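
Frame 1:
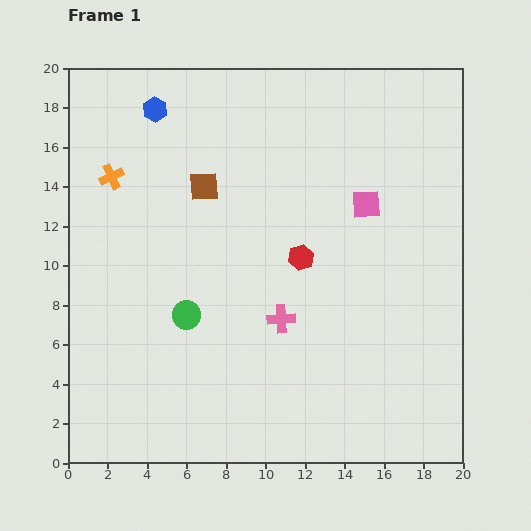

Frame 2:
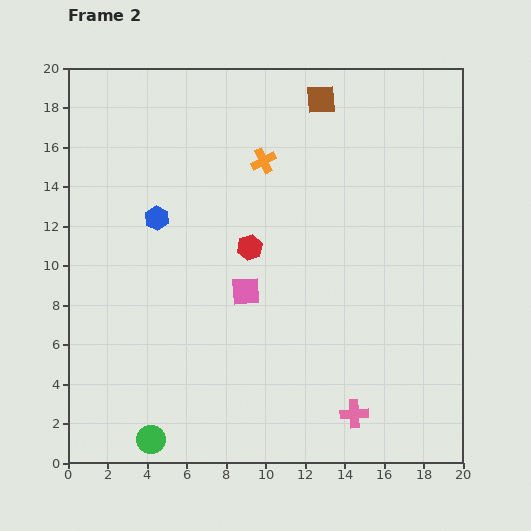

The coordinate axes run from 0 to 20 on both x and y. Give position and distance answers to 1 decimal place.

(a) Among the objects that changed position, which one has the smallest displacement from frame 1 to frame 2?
the red hexagon

(moved 2.6)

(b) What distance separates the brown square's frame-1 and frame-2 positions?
7.4

The brown square moved from (6.9, 14.0) to (12.8, 18.4), a distance of √(5.9² + 4.4²) ≈ 7.4.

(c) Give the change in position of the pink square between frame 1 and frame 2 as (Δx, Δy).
(-6.1, -4.4)

The pink square was at (15.1, 13.1) in frame 1 and (9.0, 8.7) in frame 2.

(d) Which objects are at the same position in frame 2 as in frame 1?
none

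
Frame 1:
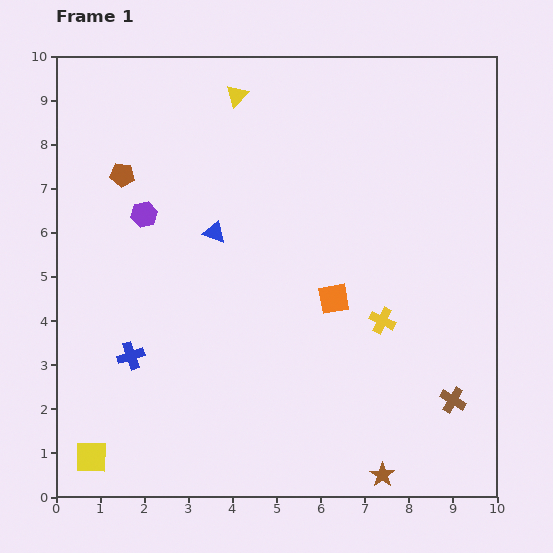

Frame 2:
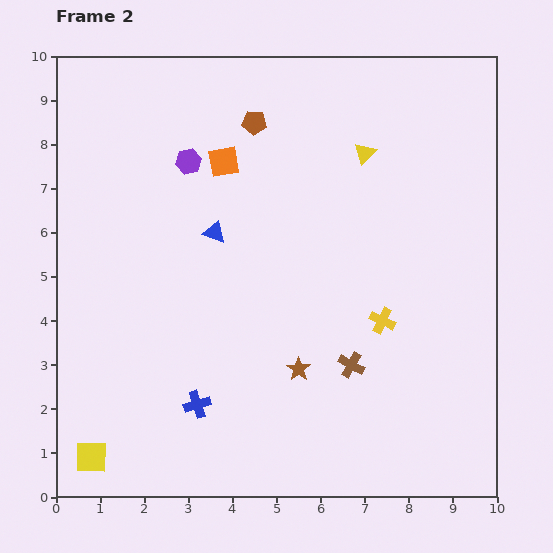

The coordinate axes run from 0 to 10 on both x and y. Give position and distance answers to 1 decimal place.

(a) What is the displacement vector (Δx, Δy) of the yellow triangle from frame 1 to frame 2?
(2.9, -1.3)

The yellow triangle was at (4.1, 9.1) in frame 1 and (7.0, 7.8) in frame 2.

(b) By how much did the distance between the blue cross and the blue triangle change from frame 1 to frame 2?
+0.5

Distance in frame 1: 3.4. Distance in frame 2: 3.9.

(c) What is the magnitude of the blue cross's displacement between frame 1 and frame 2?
1.9

The blue cross moved from (1.7, 3.2) to (3.2, 2.1), a distance of √(1.5² + 1.1²) ≈ 1.9.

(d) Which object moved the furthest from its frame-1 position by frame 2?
the orange square

(moved 4.0; next 3.2)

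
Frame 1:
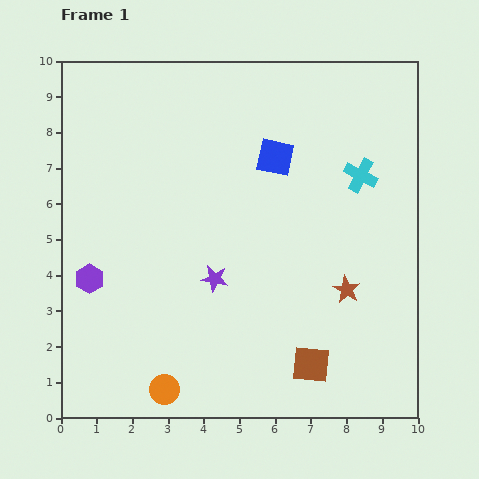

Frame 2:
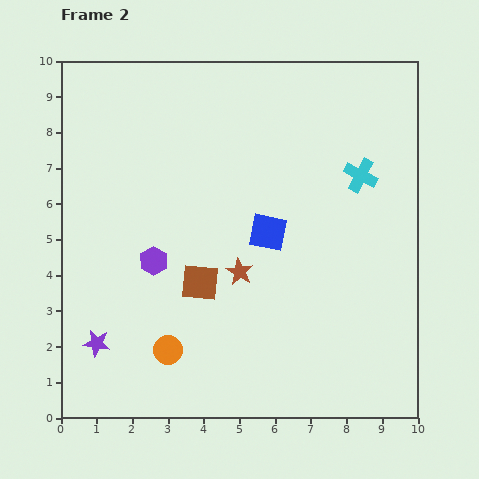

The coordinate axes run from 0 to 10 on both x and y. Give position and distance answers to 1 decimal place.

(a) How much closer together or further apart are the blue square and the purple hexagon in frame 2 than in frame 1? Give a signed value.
-2.9

Distance in frame 1: 6.2. Distance in frame 2: 3.3.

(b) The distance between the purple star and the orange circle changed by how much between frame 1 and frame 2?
-1.4

Distance in frame 1: 3.4. Distance in frame 2: 2.0.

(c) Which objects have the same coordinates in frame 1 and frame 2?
the cyan cross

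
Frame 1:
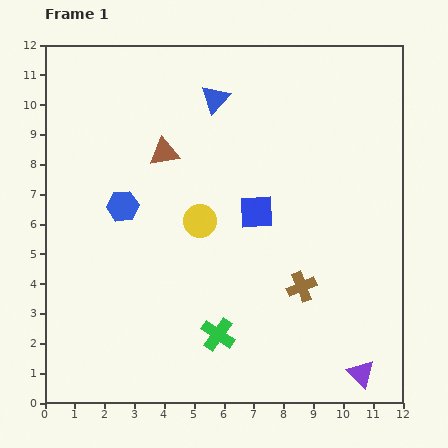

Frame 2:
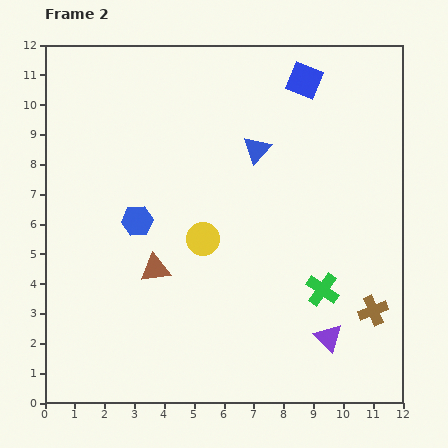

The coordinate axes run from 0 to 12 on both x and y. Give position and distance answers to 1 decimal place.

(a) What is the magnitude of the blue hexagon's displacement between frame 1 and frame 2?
0.7

The blue hexagon moved from (2.6, 6.6) to (3.1, 6.1), a distance of √(0.5² + 0.5²) ≈ 0.7.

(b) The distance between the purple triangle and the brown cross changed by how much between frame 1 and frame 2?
-1.8

Distance in frame 1: 3.5. Distance in frame 2: 1.7.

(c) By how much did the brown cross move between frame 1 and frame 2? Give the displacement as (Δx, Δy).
(2.4, -0.8)

The brown cross was at (8.6, 3.9) in frame 1 and (11.0, 3.1) in frame 2.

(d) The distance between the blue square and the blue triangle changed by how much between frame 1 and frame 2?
-1.2

Distance in frame 1: 4.0. Distance in frame 2: 2.8.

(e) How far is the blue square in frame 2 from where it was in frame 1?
4.7

The blue square moved from (7.1, 6.4) to (8.7, 10.8), a distance of √(1.6² + 4.4²) ≈ 4.7.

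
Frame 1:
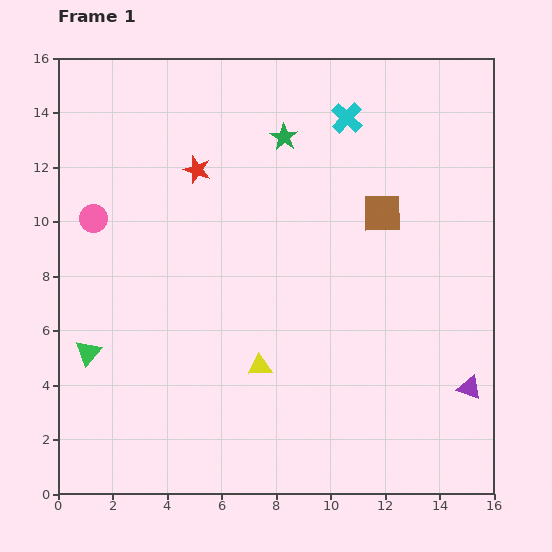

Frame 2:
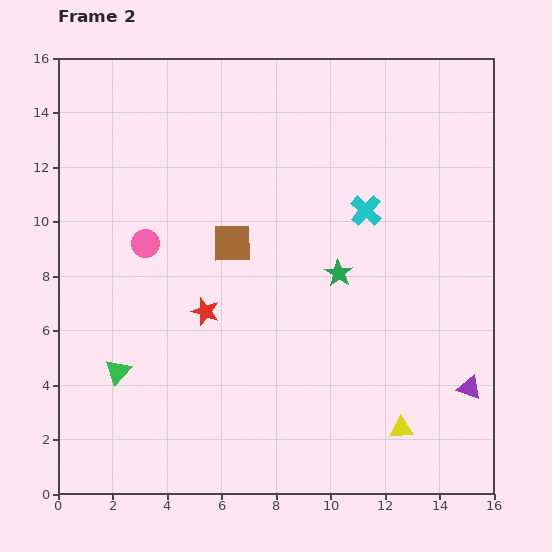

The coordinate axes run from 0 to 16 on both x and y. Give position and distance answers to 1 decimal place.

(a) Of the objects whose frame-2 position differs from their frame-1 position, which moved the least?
the green triangle

(moved 1.3)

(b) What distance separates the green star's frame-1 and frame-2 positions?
5.4

The green star moved from (8.3, 13.1) to (10.3, 8.1), a distance of √(2.0² + 5.0²) ≈ 5.4.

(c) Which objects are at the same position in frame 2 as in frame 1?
the purple triangle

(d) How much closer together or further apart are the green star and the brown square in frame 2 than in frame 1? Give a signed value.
-0.5

Distance in frame 1: 4.6. Distance in frame 2: 4.1.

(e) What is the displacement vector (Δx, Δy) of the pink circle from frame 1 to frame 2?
(1.9, -0.9)

The pink circle was at (1.3, 10.1) in frame 1 and (3.2, 9.2) in frame 2.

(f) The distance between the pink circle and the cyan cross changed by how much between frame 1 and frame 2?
-1.8

Distance in frame 1: 10.0. Distance in frame 2: 8.2.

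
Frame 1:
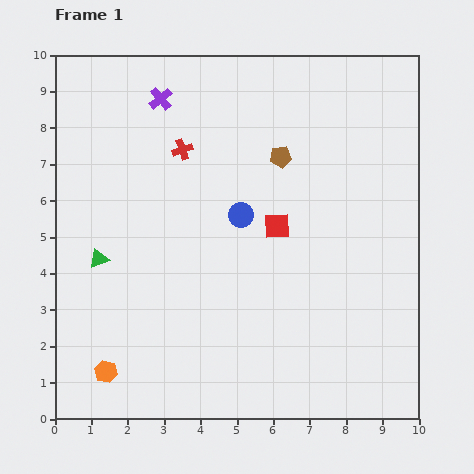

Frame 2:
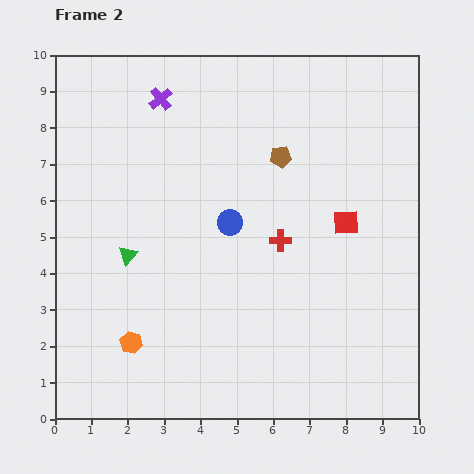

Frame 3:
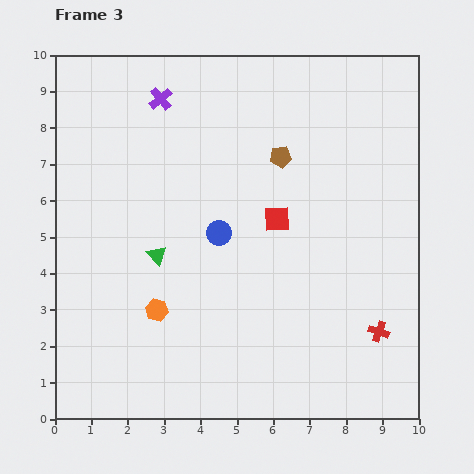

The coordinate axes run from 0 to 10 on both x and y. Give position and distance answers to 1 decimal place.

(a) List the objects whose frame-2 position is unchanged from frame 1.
the purple cross, the brown pentagon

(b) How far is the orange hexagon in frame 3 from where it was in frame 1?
2.2

The orange hexagon moved from (1.4, 1.3) to (2.8, 3.0), a distance of √(1.4² + 1.7²) ≈ 2.2.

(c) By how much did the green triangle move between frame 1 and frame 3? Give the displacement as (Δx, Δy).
(1.6, 0.1)

The green triangle was at (1.2, 4.4) in frame 1 and (2.8, 4.5) in frame 3.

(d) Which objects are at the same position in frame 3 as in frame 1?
the purple cross, the brown pentagon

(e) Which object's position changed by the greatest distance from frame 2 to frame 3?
the red cross

(moved 3.7; next 1.9)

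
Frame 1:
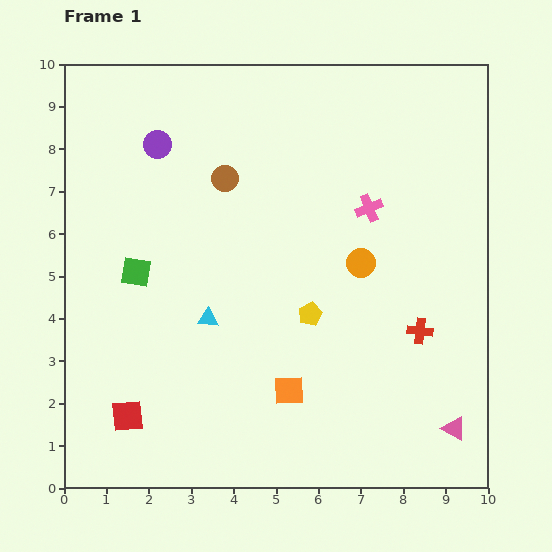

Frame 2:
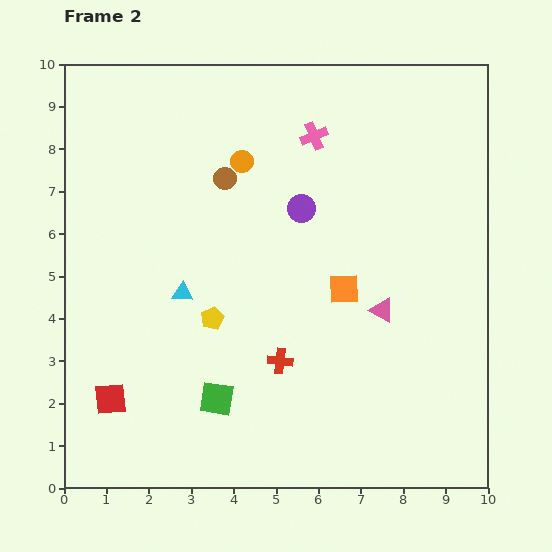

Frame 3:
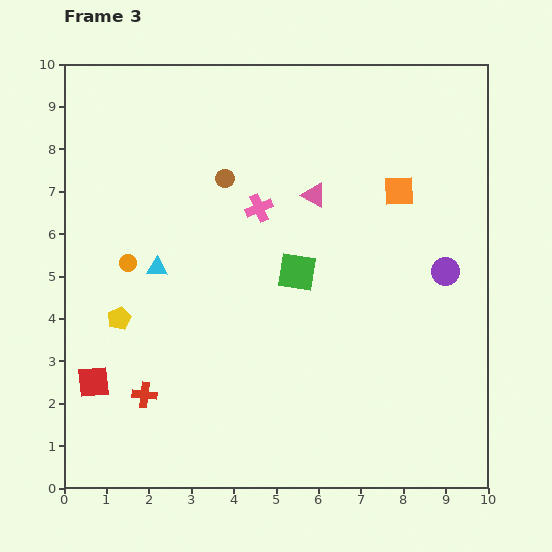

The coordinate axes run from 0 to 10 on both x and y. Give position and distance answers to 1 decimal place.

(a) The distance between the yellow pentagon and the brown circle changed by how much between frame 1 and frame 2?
-0.5

Distance in frame 1: 3.8. Distance in frame 2: 3.3.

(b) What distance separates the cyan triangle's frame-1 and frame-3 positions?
1.7

The cyan triangle moved from (3.4, 4.0) to (2.2, 5.2), a distance of √(1.2² + 1.2²) ≈ 1.7.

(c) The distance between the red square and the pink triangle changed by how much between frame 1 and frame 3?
-0.9

Distance in frame 1: 7.7. Distance in frame 3: 6.8.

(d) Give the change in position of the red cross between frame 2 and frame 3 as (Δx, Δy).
(-3.2, -0.8)

The red cross was at (5.1, 3.0) in frame 2 and (1.9, 2.2) in frame 3.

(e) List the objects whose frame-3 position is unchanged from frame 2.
the brown circle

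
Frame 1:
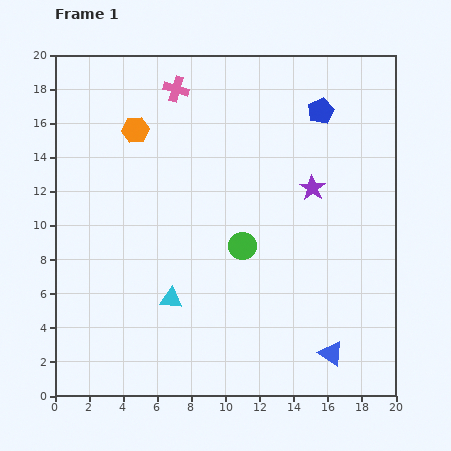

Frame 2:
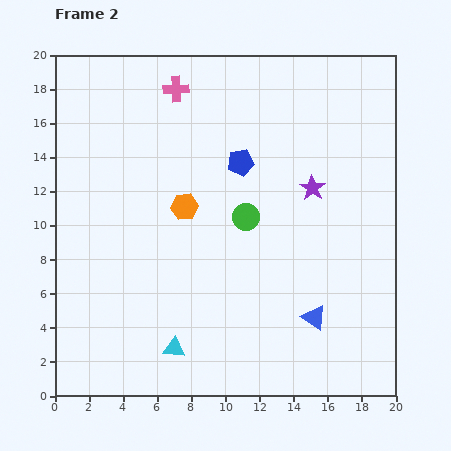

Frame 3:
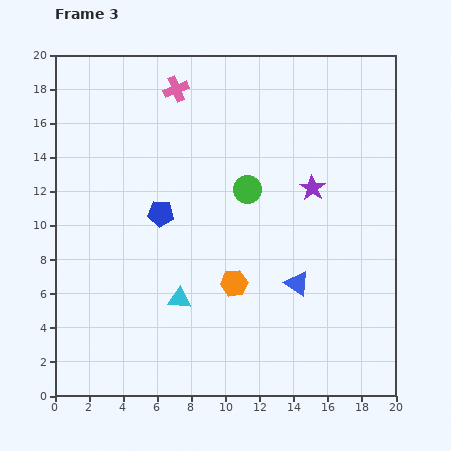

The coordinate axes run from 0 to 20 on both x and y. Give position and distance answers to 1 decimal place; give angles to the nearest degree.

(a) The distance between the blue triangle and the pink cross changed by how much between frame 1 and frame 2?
-2.3

Distance in frame 1: 18.0. Distance in frame 2: 15.7.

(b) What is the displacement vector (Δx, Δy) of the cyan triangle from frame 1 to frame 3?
(0.5, 0.0)

The cyan triangle was at (6.8, 5.7) in frame 1 and (7.3, 5.7) in frame 3.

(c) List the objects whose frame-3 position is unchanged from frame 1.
the purple star, the pink cross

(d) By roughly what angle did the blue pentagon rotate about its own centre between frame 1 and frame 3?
31° clockwise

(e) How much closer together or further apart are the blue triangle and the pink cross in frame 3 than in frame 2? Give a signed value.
-2.3

Distance in frame 2: 15.7. Distance in frame 3: 13.4.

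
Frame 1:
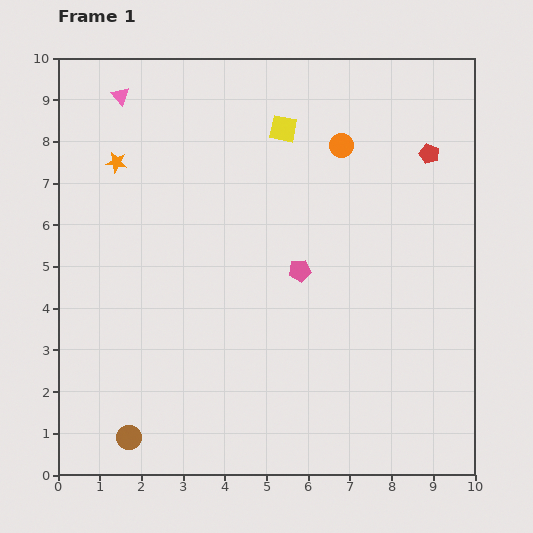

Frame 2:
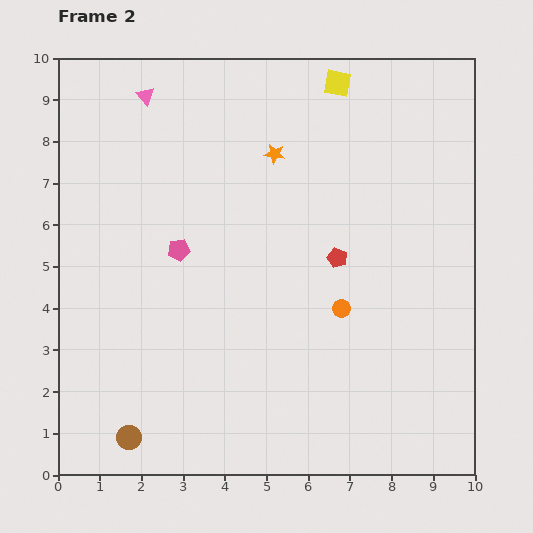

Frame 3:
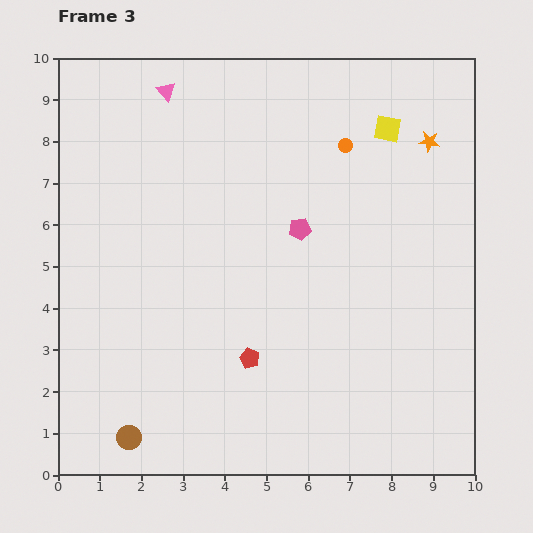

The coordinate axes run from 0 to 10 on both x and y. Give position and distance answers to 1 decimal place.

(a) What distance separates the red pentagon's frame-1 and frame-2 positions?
3.3

The red pentagon moved from (8.9, 7.7) to (6.7, 5.2), a distance of √(2.2² + 2.5²) ≈ 3.3.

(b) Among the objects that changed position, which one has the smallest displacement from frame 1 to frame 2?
the pink triangle

(moved 0.6)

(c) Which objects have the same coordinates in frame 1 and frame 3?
the brown circle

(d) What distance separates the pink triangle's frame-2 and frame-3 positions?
0.5

The pink triangle moved from (2.1, 9.1) to (2.6, 9.2), a distance of √(0.5² + 0.1²) ≈ 0.5.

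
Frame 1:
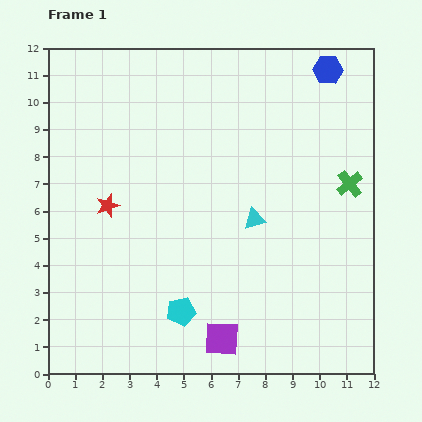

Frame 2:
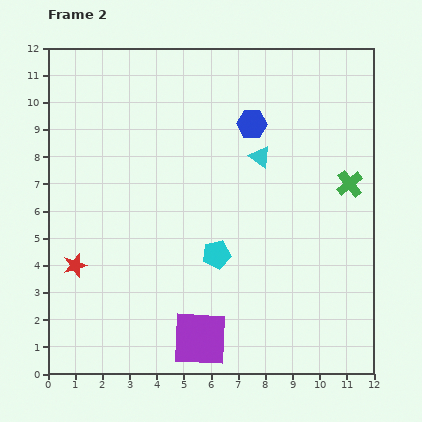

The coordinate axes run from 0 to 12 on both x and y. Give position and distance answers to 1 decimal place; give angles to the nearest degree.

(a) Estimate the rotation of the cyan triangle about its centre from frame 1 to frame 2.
50° clockwise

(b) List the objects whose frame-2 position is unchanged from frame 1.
the green cross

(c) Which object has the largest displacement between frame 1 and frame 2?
the blue hexagon

(moved 3.4; next 2.5)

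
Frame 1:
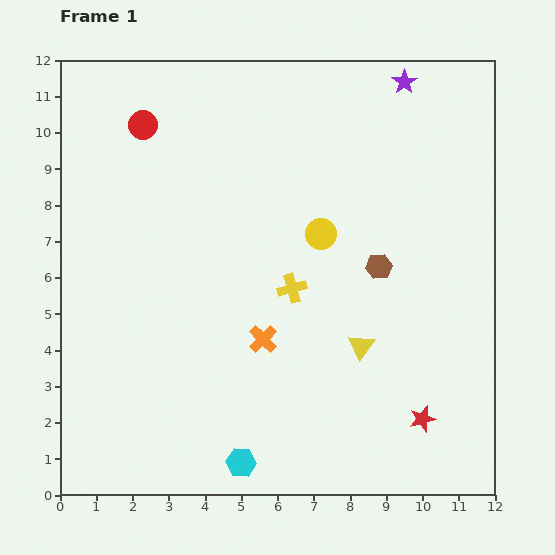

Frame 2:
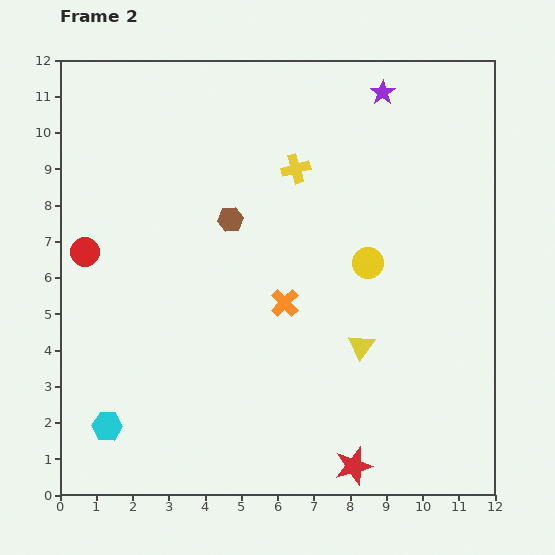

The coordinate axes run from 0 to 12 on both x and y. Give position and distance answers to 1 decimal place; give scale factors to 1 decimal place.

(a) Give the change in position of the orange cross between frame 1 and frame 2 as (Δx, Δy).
(0.6, 1.0)

The orange cross was at (5.6, 4.3) in frame 1 and (6.2, 5.3) in frame 2.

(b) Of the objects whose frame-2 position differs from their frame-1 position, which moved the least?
the purple star

(moved 0.7)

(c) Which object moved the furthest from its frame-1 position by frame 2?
the brown hexagon

(moved 4.3; next 3.8)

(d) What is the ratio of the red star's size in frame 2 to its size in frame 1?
1.5×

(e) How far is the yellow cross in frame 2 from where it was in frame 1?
3.3

The yellow cross moved from (6.4, 5.7) to (6.5, 9.0), a distance of √(0.1² + 3.3²) ≈ 3.3.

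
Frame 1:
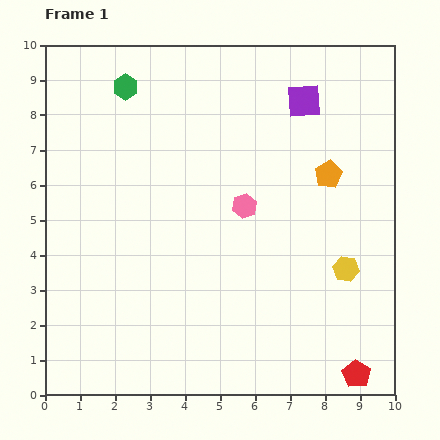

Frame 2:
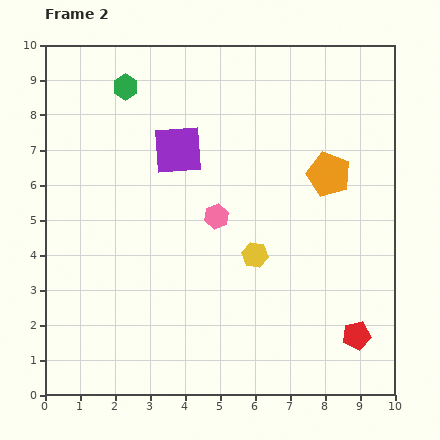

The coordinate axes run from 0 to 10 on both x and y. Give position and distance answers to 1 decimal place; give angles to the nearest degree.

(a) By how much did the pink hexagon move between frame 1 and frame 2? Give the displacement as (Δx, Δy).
(-0.8, -0.3)

The pink hexagon was at (5.7, 5.4) in frame 1 and (4.9, 5.1) in frame 2.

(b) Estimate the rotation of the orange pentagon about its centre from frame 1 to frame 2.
22° counter-clockwise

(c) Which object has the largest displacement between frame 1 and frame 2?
the purple square

(moved 3.9; next 2.6)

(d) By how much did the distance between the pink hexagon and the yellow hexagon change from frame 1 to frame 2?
-1.8

Distance in frame 1: 3.4. Distance in frame 2: 1.6.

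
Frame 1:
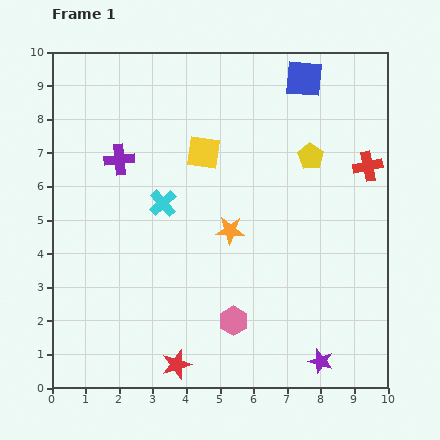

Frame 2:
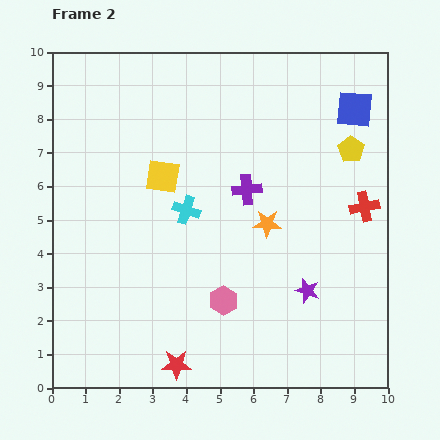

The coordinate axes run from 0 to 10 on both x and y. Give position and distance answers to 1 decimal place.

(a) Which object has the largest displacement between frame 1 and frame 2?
the purple cross

(moved 3.9; next 2.1)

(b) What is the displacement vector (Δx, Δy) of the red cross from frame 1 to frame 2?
(-0.1, -1.2)

The red cross was at (9.4, 6.6) in frame 1 and (9.3, 5.4) in frame 2.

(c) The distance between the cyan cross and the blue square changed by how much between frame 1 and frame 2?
+0.2

Distance in frame 1: 5.6. Distance in frame 2: 5.8.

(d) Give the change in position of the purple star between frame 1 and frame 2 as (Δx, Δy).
(-0.4, 2.1)

The purple star was at (8.0, 0.8) in frame 1 and (7.6, 2.9) in frame 2.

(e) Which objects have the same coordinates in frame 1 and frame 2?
the red star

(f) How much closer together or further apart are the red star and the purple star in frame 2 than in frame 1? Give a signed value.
+0.2

Distance in frame 1: 4.3. Distance in frame 2: 4.5.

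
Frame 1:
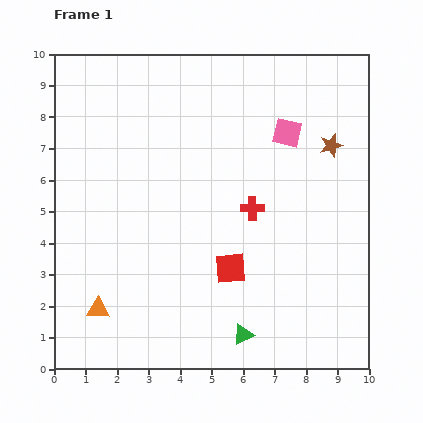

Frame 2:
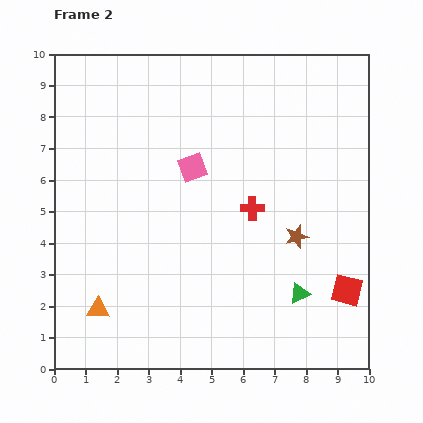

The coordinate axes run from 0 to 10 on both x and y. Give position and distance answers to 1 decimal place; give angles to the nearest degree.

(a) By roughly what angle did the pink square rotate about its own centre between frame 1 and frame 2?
33° counter-clockwise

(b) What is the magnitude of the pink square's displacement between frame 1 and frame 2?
3.2

The pink square moved from (7.4, 7.5) to (4.4, 6.4), a distance of √(3.0² + 1.1²) ≈ 3.2.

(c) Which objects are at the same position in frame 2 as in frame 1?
the orange triangle, the red cross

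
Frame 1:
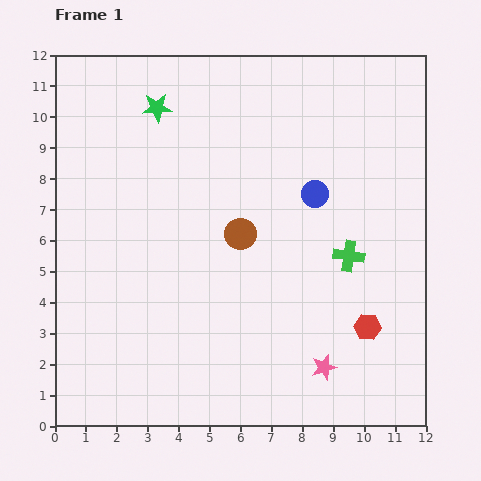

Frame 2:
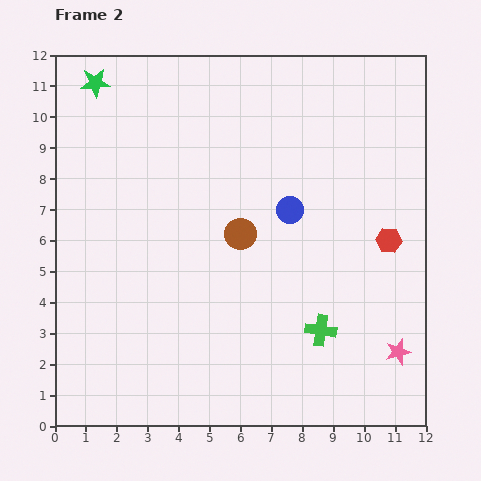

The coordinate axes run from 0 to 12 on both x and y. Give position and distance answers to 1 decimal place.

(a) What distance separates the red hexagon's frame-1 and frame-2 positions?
2.9

The red hexagon moved from (10.1, 3.2) to (10.8, 6.0), a distance of √(0.7² + 2.8²) ≈ 2.9.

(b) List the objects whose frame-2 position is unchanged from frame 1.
the brown circle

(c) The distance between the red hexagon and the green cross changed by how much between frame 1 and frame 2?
+1.2

Distance in frame 1: 2.4. Distance in frame 2: 3.6.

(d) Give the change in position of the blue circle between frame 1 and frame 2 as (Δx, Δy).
(-0.8, -0.5)

The blue circle was at (8.4, 7.5) in frame 1 and (7.6, 7.0) in frame 2.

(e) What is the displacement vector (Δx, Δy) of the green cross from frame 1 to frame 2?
(-0.9, -2.4)

The green cross was at (9.5, 5.5) in frame 1 and (8.6, 3.1) in frame 2.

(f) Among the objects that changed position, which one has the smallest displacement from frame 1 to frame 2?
the blue circle

(moved 0.9)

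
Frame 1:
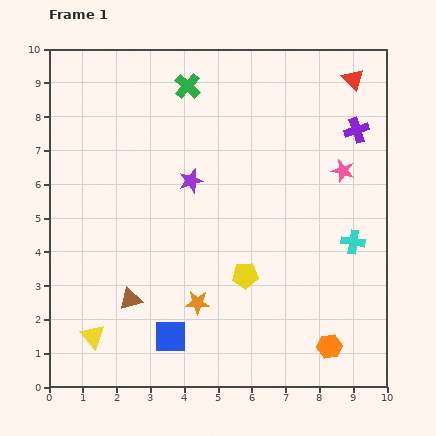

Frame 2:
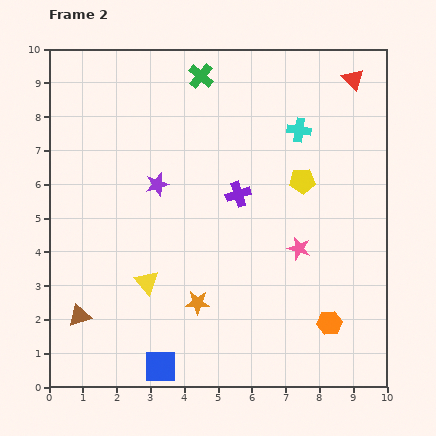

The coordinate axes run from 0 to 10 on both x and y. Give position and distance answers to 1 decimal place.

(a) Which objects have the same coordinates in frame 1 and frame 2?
the orange star, the red triangle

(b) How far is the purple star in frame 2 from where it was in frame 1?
1.0

The purple star moved from (4.2, 6.1) to (3.2, 6.0), a distance of √(1.0² + 0.1²) ≈ 1.0.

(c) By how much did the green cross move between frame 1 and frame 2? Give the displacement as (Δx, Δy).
(0.4, 0.3)

The green cross was at (4.1, 8.9) in frame 1 and (4.5, 9.2) in frame 2.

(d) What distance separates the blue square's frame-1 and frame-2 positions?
0.9

The blue square moved from (3.6, 1.5) to (3.3, 0.6), a distance of √(0.3² + 0.9²) ≈ 0.9.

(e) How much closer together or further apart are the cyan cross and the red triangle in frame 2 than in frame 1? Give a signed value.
-2.6

Distance in frame 1: 4.8. Distance in frame 2: 2.2.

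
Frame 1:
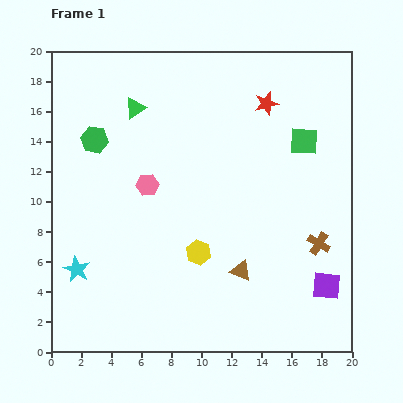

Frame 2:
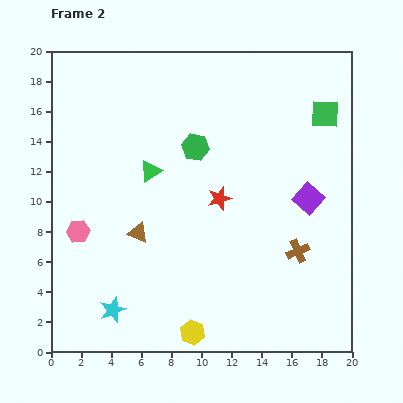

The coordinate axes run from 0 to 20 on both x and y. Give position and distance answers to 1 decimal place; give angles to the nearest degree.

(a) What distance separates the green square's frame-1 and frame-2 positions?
2.3

The green square moved from (16.8, 14.0) to (18.2, 15.8), a distance of √(1.4² + 1.8²) ≈ 2.3.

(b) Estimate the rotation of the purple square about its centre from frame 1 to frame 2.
37° clockwise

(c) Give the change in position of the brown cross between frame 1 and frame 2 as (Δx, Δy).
(-1.4, -0.5)

The brown cross was at (17.8, 7.2) in frame 1 and (16.4, 6.7) in frame 2.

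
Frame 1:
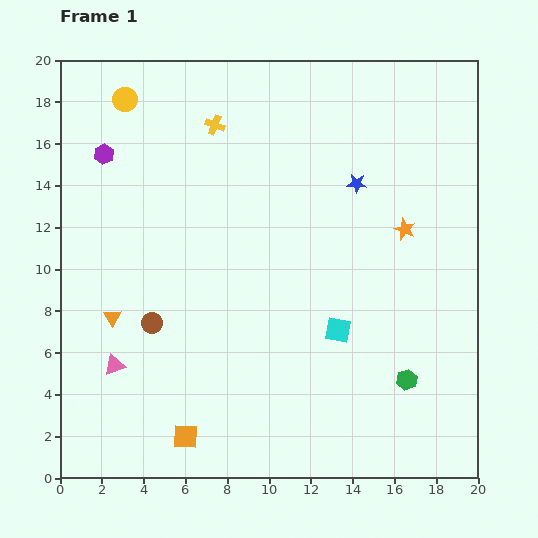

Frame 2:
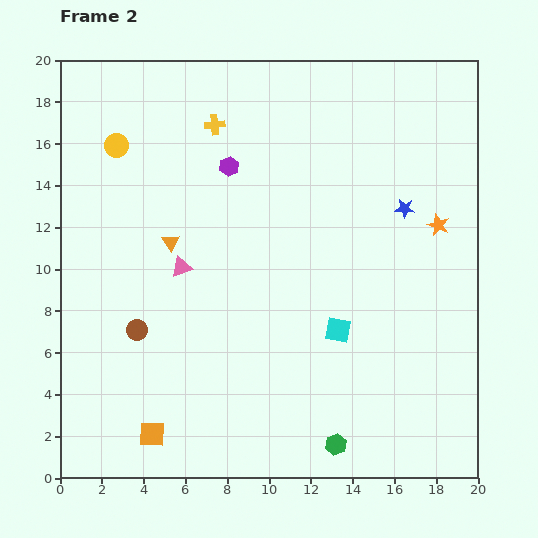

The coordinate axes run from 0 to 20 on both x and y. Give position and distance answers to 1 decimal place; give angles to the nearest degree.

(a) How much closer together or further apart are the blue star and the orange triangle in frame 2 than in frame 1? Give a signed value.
-2.0

Distance in frame 1: 13.3. Distance in frame 2: 11.3.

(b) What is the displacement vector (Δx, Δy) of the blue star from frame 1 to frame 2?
(2.3, -1.2)

The blue star was at (14.2, 14.1) in frame 1 and (16.5, 12.9) in frame 2.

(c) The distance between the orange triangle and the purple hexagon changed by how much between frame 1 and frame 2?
-3.2

Distance in frame 1: 7.8. Distance in frame 2: 4.6.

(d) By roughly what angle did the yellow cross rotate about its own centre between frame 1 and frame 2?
26° counter-clockwise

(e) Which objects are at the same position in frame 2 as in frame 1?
the yellow cross, the cyan square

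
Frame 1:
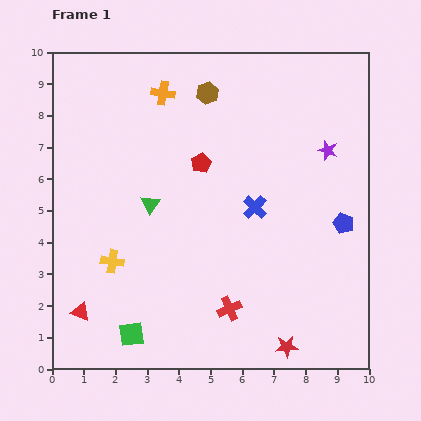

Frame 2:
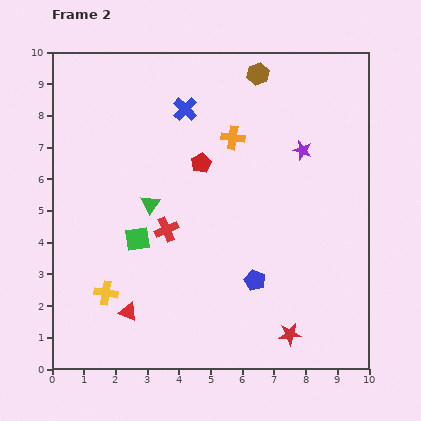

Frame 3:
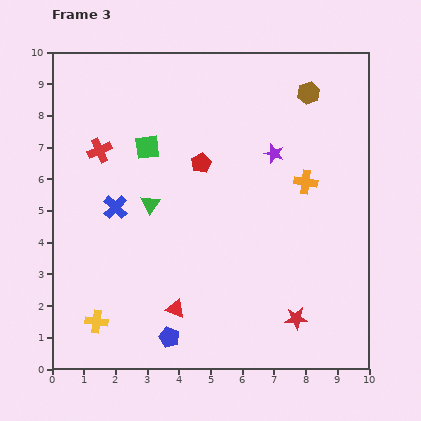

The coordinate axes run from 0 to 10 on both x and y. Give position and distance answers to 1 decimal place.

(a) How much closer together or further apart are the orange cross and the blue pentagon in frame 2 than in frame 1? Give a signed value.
-2.4

Distance in frame 1: 7.0. Distance in frame 2: 4.6.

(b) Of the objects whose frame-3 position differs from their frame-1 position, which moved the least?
the red star

(moved 0.9)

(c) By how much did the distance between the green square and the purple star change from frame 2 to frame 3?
-1.9

Distance in frame 2: 5.9. Distance in frame 3: 4.0.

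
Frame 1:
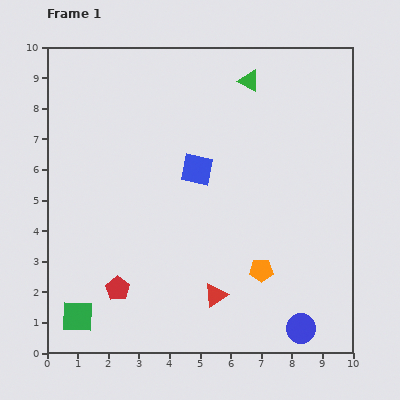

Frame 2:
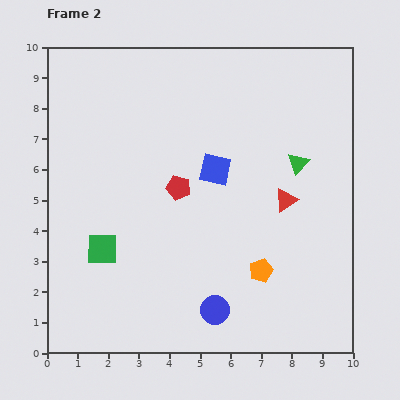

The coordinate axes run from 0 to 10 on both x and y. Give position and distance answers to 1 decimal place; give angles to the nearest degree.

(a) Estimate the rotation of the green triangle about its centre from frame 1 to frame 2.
44° clockwise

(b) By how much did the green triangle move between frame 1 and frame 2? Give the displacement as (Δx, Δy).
(1.6, -2.7)

The green triangle was at (6.6, 8.9) in frame 1 and (8.2, 6.2) in frame 2.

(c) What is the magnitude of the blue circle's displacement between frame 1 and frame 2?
2.9

The blue circle moved from (8.3, 0.8) to (5.5, 1.4), a distance of √(2.8² + 0.6²) ≈ 2.9.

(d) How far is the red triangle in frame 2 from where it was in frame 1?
3.9

The red triangle moved from (5.5, 1.9) to (7.8, 5.0), a distance of √(2.3² + 3.1²) ≈ 3.9.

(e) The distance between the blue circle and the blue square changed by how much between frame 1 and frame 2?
-1.6

Distance in frame 1: 6.2. Distance in frame 2: 4.6.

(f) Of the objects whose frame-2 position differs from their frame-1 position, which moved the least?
the blue square

(moved 0.6)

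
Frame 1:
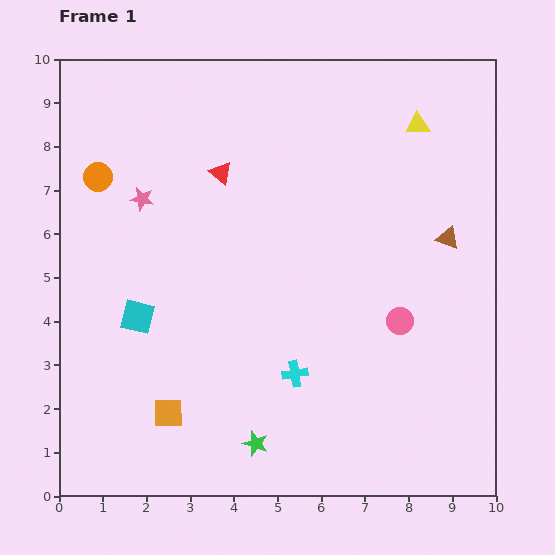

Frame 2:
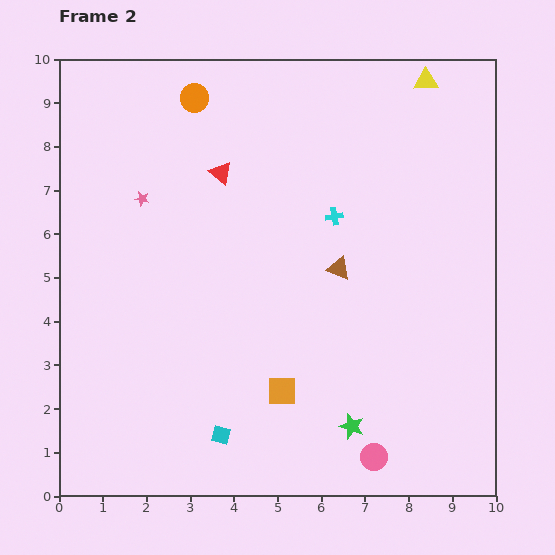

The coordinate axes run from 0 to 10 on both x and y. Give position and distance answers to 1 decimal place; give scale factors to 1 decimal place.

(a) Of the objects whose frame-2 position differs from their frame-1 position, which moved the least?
the yellow triangle

(moved 1.0)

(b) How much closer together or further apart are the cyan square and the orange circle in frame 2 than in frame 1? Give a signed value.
+4.4

Distance in frame 1: 3.3. Distance in frame 2: 7.7.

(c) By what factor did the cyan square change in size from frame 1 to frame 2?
0.6×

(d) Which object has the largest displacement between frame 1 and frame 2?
the cyan cross

(moved 3.7; next 3.3)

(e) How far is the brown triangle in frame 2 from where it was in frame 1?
2.6

The brown triangle moved from (8.9, 5.9) to (6.4, 5.2), a distance of √(2.5² + 0.7²) ≈ 2.6.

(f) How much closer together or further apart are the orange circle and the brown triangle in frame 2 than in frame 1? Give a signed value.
-3.0

Distance in frame 1: 8.1. Distance in frame 2: 5.1.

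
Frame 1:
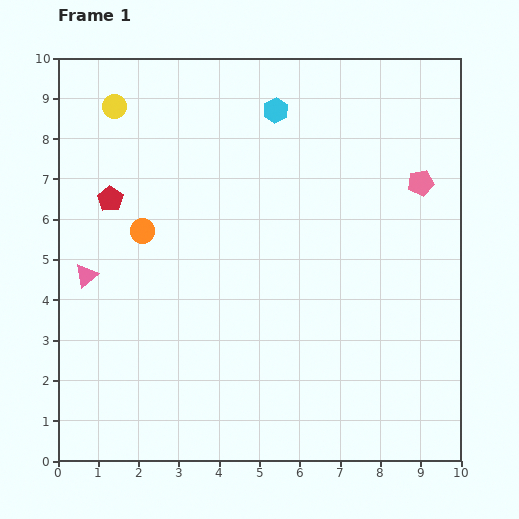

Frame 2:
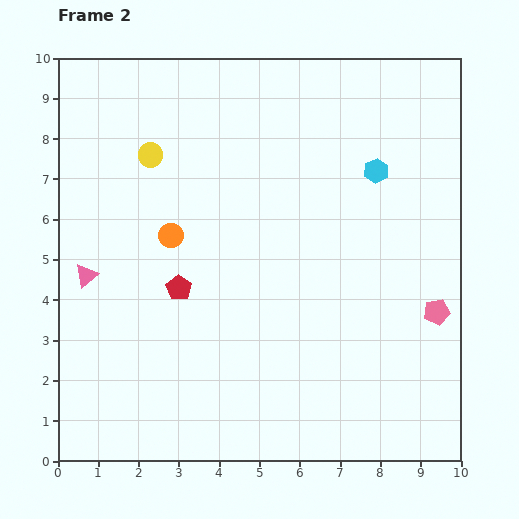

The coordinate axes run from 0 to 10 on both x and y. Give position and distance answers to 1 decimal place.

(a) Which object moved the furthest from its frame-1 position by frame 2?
the pink pentagon

(moved 3.2; next 2.9)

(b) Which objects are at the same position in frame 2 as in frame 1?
the pink triangle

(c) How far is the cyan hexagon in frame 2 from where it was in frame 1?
2.9

The cyan hexagon moved from (5.4, 8.7) to (7.9, 7.2), a distance of √(2.5² + 1.5²) ≈ 2.9.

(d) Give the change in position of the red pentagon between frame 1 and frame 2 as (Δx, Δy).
(1.7, -2.2)

The red pentagon was at (1.3, 6.5) in frame 1 and (3.0, 4.3) in frame 2.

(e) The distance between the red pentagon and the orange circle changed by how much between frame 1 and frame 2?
+0.2

Distance in frame 1: 1.1. Distance in frame 2: 1.3.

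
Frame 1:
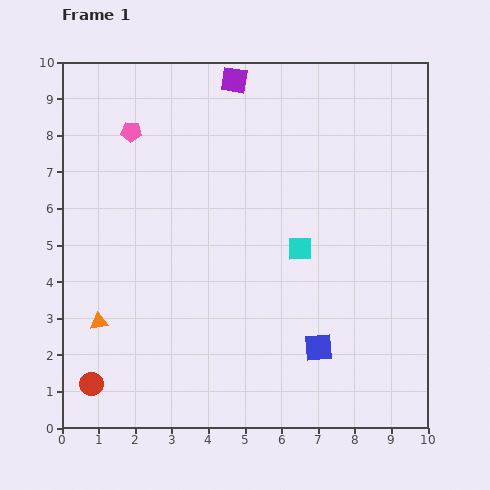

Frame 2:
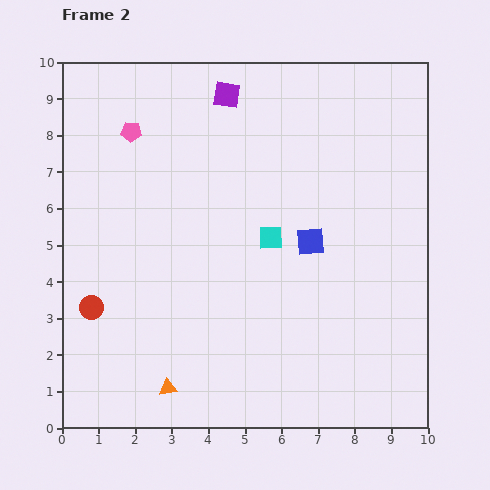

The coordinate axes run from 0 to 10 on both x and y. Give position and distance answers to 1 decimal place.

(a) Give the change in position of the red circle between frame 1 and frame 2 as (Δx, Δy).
(0.0, 2.1)

The red circle was at (0.8, 1.2) in frame 1 and (0.8, 3.3) in frame 2.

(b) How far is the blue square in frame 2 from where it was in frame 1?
2.9

The blue square moved from (7.0, 2.2) to (6.8, 5.1), a distance of √(0.2² + 2.9²) ≈ 2.9.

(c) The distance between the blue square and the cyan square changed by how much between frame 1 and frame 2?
-1.6

Distance in frame 1: 2.7. Distance in frame 2: 1.1.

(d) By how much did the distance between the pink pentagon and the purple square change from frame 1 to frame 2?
-0.3

Distance in frame 1: 3.1. Distance in frame 2: 2.8.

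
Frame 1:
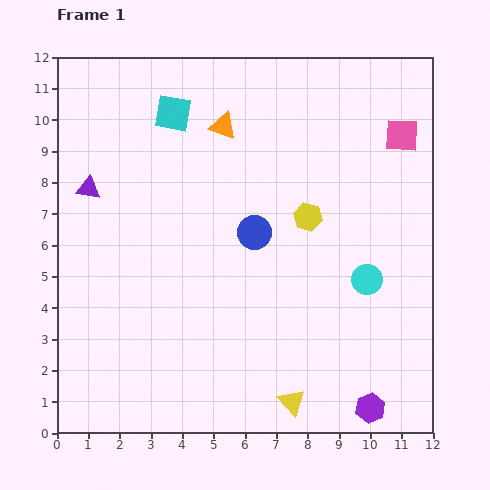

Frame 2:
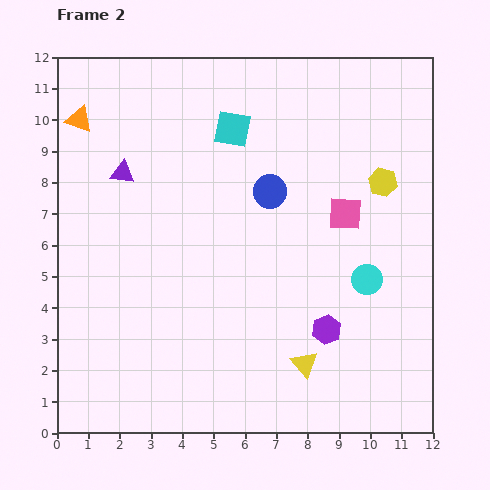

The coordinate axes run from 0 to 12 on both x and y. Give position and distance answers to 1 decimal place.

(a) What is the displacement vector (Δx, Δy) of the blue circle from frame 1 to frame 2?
(0.5, 1.3)

The blue circle was at (6.3, 6.4) in frame 1 and (6.8, 7.7) in frame 2.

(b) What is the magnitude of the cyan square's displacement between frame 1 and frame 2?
2.0

The cyan square moved from (3.7, 10.2) to (5.6, 9.7), a distance of √(1.9² + 0.5²) ≈ 2.0.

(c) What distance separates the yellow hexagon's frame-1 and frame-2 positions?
2.6

The yellow hexagon moved from (8.0, 6.9) to (10.4, 8.0), a distance of √(2.4² + 1.1²) ≈ 2.6.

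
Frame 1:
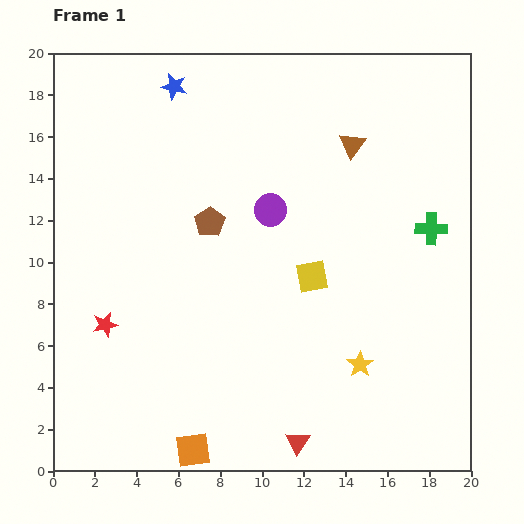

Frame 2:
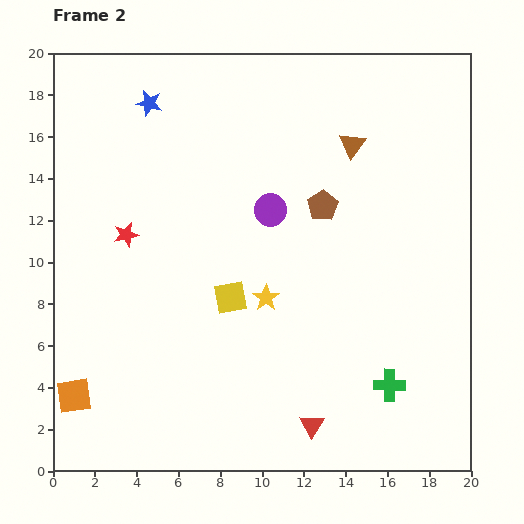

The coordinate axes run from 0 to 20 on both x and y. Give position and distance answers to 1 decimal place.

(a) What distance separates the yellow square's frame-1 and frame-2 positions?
4.0

The yellow square moved from (12.4, 9.3) to (8.5, 8.3), a distance of √(3.9² + 1.0²) ≈ 4.0.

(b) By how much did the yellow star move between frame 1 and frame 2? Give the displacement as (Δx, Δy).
(-4.5, 3.2)

The yellow star was at (14.7, 5.1) in frame 1 and (10.2, 8.3) in frame 2.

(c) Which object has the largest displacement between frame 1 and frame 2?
the green cross

(moved 7.8; next 6.3)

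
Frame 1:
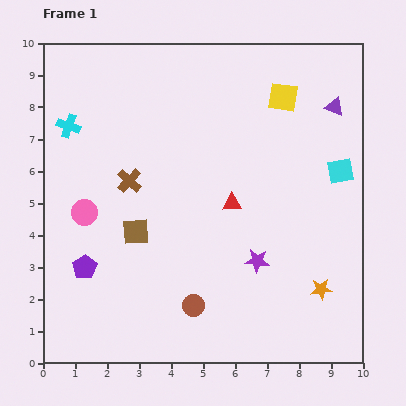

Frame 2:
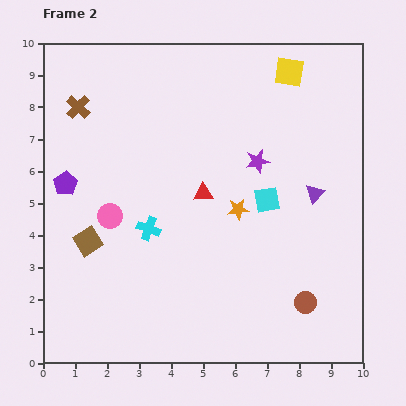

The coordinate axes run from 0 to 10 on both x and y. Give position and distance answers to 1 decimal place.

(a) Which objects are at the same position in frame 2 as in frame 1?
none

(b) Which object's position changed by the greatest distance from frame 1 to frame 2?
the cyan cross

(moved 4.1; next 3.6)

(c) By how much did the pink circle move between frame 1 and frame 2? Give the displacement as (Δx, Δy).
(0.8, -0.1)

The pink circle was at (1.3, 4.7) in frame 1 and (2.1, 4.6) in frame 2.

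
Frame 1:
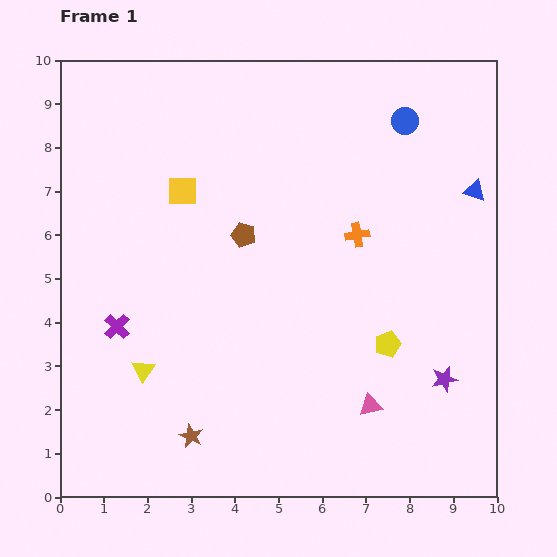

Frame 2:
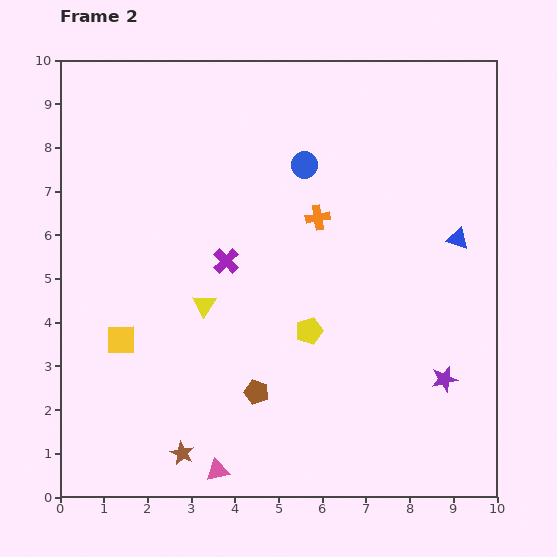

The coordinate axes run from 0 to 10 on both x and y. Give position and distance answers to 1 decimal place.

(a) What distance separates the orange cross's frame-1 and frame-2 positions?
1.0

The orange cross moved from (6.8, 6.0) to (5.9, 6.4), a distance of √(0.9² + 0.4²) ≈ 1.0.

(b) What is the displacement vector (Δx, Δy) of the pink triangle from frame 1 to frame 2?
(-3.5, -1.5)

The pink triangle was at (7.1, 2.1) in frame 1 and (3.6, 0.6) in frame 2.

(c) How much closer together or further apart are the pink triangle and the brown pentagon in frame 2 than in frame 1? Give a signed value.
-2.9

Distance in frame 1: 4.9. Distance in frame 2: 2.0.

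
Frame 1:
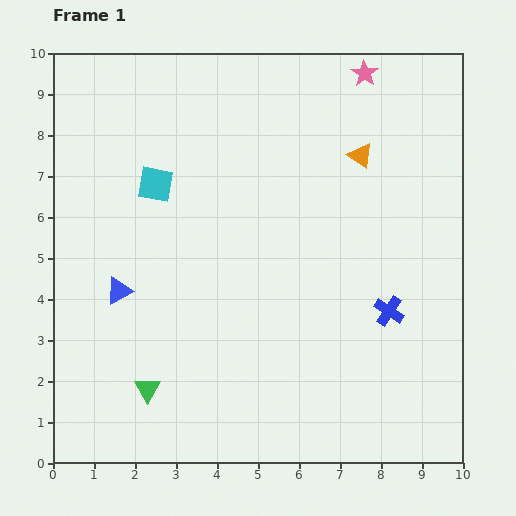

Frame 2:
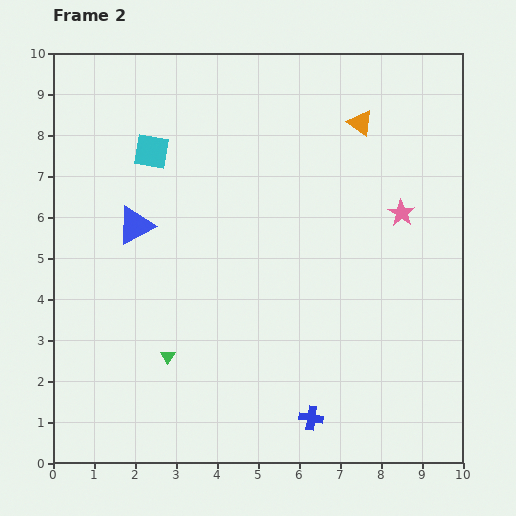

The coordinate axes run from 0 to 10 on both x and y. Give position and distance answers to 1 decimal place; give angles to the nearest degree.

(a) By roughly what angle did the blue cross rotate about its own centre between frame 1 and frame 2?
24° counter-clockwise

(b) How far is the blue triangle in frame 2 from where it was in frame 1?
1.6

The blue triangle moved from (1.6, 4.2) to (2.0, 5.8), a distance of √(0.4² + 1.6²) ≈ 1.6.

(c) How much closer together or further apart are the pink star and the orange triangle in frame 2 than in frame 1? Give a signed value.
+0.4

Distance in frame 1: 2.0. Distance in frame 2: 2.4.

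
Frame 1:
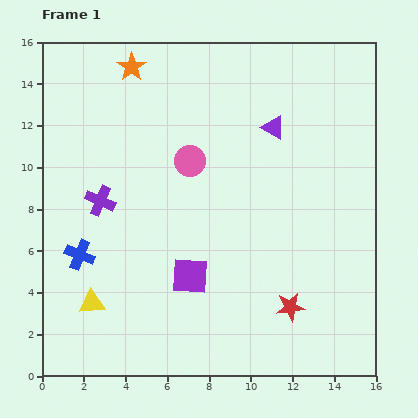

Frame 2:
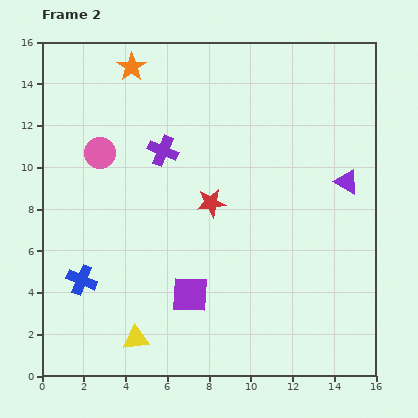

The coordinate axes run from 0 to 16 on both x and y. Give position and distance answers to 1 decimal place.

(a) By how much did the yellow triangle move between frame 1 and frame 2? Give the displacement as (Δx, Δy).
(2.1, -1.7)

The yellow triangle was at (2.4, 3.5) in frame 1 and (4.5, 1.8) in frame 2.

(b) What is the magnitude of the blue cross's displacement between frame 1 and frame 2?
1.2

The blue cross moved from (1.8, 5.8) to (1.9, 4.6), a distance of √(0.1² + 1.2²) ≈ 1.2.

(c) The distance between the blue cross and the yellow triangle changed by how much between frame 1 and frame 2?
+1.4

Distance in frame 1: 2.4. Distance in frame 2: 3.8.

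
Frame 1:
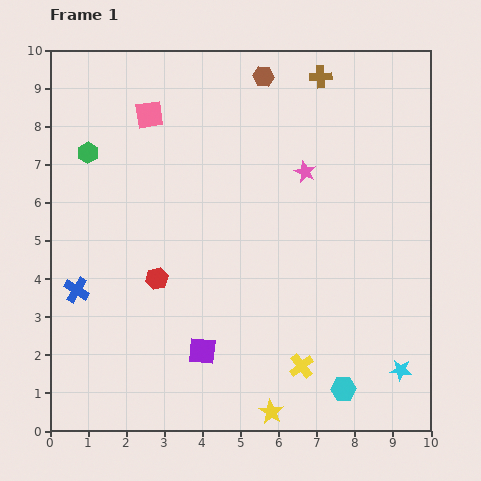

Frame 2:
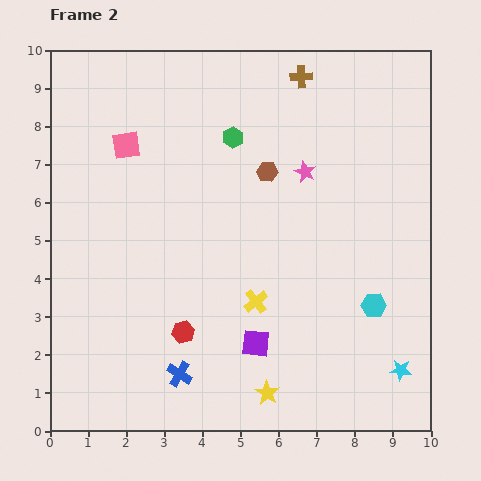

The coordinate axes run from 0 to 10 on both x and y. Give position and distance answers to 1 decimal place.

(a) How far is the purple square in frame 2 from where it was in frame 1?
1.4

The purple square moved from (4.0, 2.1) to (5.4, 2.3), a distance of √(1.4² + 0.2²) ≈ 1.4.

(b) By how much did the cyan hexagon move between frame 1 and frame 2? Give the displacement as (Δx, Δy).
(0.8, 2.2)

The cyan hexagon was at (7.7, 1.1) in frame 1 and (8.5, 3.3) in frame 2.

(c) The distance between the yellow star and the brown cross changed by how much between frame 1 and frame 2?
-0.6

Distance in frame 1: 8.9. Distance in frame 2: 8.3.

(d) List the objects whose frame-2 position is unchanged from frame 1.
the pink star, the cyan star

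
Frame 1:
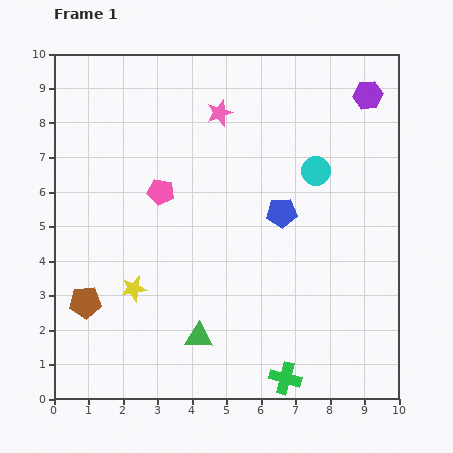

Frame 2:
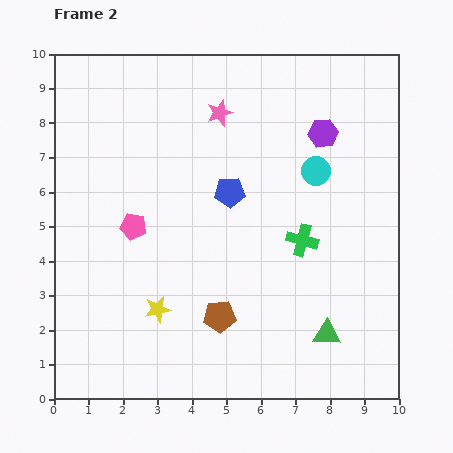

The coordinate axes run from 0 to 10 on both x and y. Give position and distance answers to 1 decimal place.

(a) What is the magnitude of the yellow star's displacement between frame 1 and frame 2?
0.9

The yellow star moved from (2.3, 3.2) to (3.0, 2.6), a distance of √(0.7² + 0.6²) ≈ 0.9.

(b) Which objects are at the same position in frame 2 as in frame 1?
the pink star, the cyan circle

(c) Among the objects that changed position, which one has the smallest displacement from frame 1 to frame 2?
the yellow star

(moved 0.9)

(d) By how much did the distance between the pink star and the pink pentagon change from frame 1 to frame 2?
+1.2

Distance in frame 1: 2.9. Distance in frame 2: 4.1.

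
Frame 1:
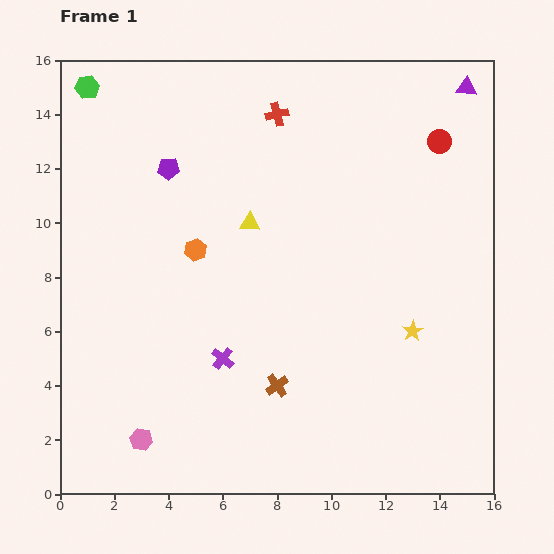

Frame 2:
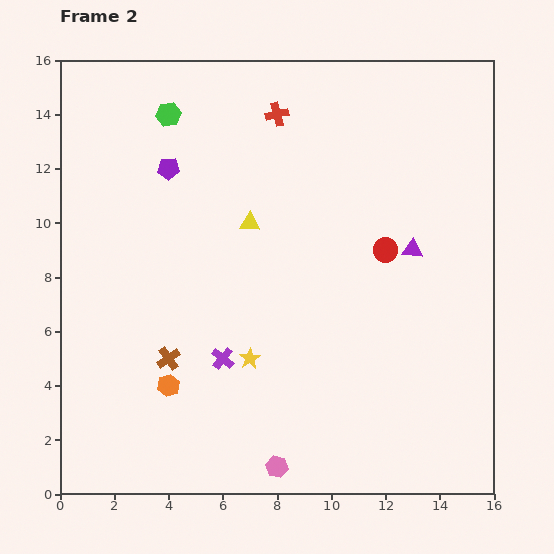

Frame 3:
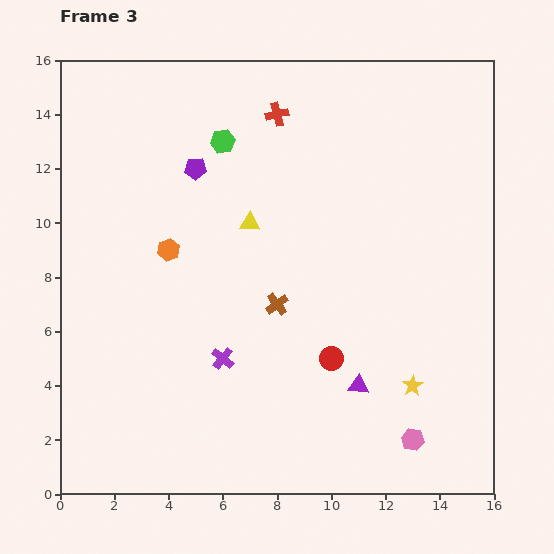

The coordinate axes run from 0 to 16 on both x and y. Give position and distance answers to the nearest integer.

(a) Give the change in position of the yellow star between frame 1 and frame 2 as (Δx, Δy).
(-6, -1)

The yellow star was at (13, 6) in frame 1 and (7, 5) in frame 2.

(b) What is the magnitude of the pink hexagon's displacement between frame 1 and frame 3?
10

The pink hexagon moved from (3, 2) to (13, 2), a distance of √(10² + 0²) ≈ 10.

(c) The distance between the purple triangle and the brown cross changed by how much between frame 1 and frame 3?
-9

Distance in frame 1: 13. Distance in frame 3: 4.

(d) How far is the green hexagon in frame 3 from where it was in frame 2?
2

The green hexagon moved from (4, 14) to (6, 13), a distance of √(2² + 1²) ≈ 2.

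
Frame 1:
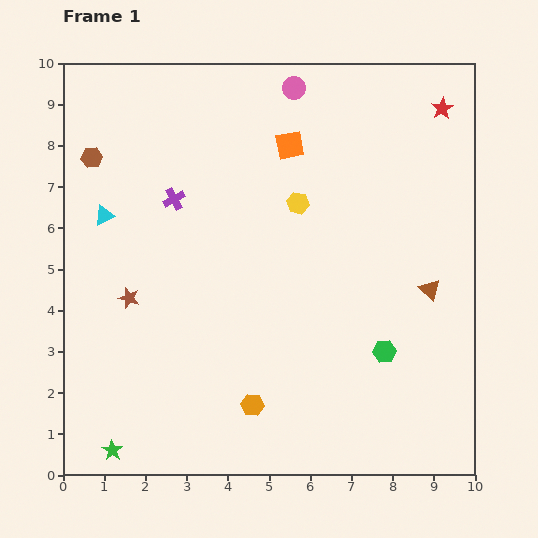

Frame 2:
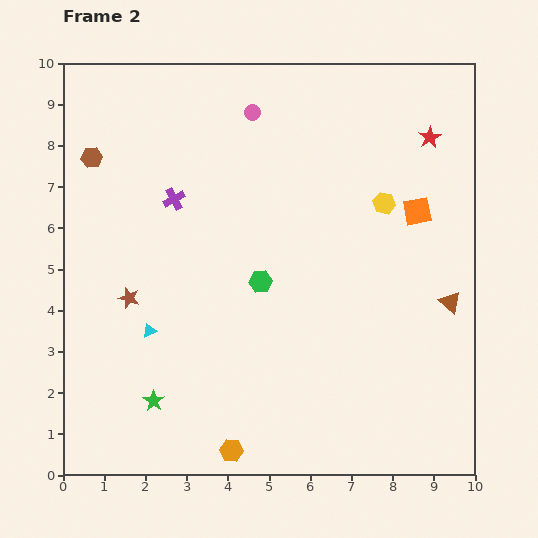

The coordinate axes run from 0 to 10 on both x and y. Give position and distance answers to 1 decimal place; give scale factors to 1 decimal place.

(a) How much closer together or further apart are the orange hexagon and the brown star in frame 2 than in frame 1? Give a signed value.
+0.5

Distance in frame 1: 4.0. Distance in frame 2: 4.5.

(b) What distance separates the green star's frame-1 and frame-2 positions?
1.6

The green star moved from (1.2, 0.6) to (2.2, 1.8), a distance of √(1.0² + 1.2²) ≈ 1.6.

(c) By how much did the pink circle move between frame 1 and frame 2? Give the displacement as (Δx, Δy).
(-1.0, -0.6)

The pink circle was at (5.6, 9.4) in frame 1 and (4.6, 8.8) in frame 2.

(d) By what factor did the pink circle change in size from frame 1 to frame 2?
0.7×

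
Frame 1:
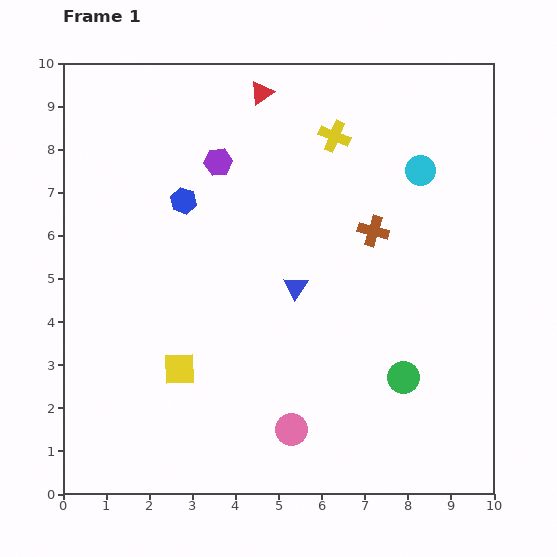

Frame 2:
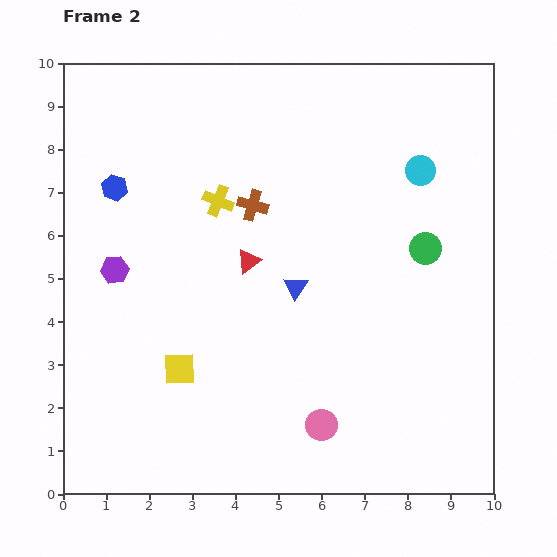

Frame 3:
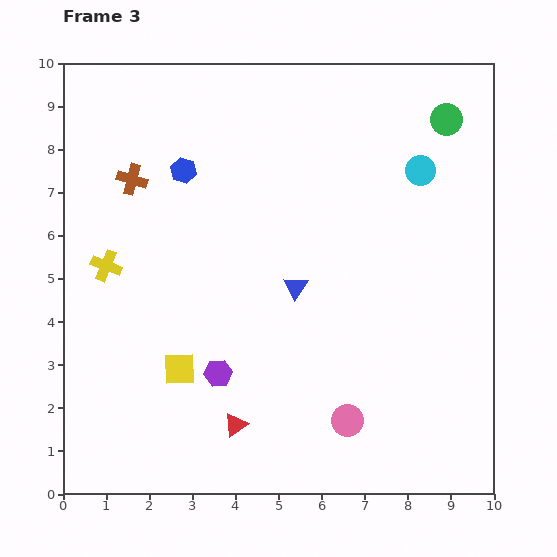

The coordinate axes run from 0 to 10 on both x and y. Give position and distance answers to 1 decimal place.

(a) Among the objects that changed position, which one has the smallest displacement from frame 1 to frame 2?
the pink circle

(moved 0.7)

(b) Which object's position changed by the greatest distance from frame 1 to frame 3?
the red triangle

(moved 7.7; next 6.1)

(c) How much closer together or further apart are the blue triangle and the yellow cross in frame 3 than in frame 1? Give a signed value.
+0.8

Distance in frame 1: 3.6. Distance in frame 3: 4.4.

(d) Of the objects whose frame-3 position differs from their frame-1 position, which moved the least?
the blue hexagon

(moved 0.7)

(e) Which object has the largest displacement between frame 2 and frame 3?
the red triangle

(moved 3.8; next 3.4)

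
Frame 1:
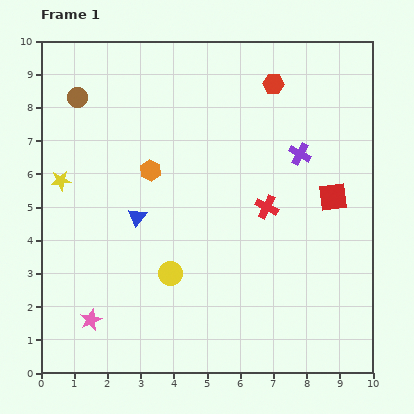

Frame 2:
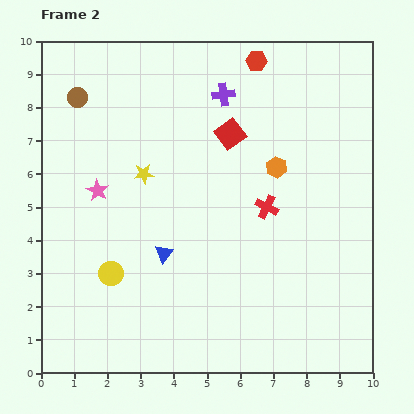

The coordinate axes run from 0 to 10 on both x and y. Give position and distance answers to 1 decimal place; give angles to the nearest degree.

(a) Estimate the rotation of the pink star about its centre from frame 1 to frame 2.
18° counter-clockwise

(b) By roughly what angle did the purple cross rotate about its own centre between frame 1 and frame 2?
38° counter-clockwise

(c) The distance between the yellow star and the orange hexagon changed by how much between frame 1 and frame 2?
+1.3

Distance in frame 1: 2.7. Distance in frame 2: 4.0.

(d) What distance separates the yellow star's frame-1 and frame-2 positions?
2.5

The yellow star moved from (0.6, 5.8) to (3.1, 6.0), a distance of √(2.5² + 0.2²) ≈ 2.5.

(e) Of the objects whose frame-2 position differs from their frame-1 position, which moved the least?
the red hexagon

(moved 0.9)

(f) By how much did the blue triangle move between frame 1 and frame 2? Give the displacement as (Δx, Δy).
(0.8, -1.1)

The blue triangle was at (2.9, 4.7) in frame 1 and (3.7, 3.6) in frame 2.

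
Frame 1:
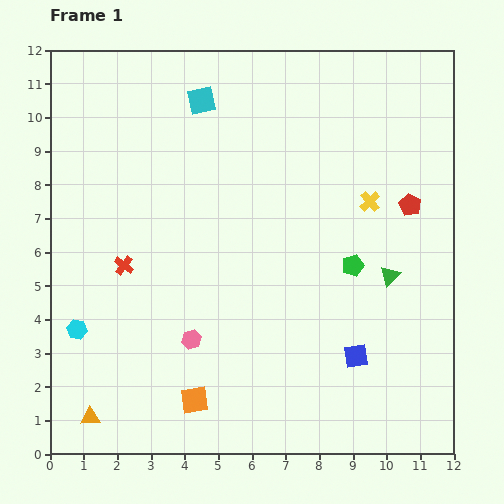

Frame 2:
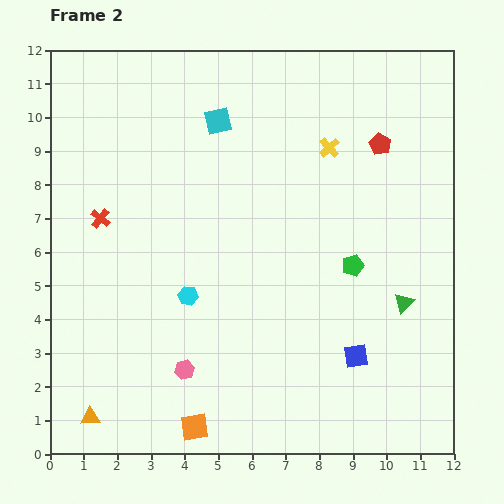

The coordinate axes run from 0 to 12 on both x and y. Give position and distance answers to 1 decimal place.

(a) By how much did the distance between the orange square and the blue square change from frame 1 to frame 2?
+0.2

Distance in frame 1: 5.0. Distance in frame 2: 5.2.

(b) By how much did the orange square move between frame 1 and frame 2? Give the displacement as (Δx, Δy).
(0.0, -0.8)

The orange square was at (4.3, 1.6) in frame 1 and (4.3, 0.8) in frame 2.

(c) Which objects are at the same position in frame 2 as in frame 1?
the blue square, the orange triangle, the green pentagon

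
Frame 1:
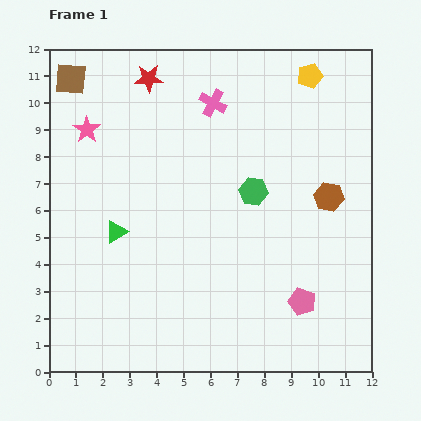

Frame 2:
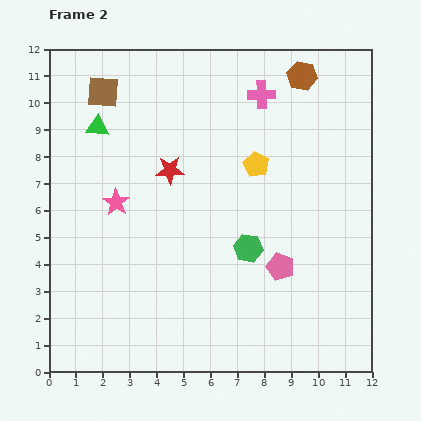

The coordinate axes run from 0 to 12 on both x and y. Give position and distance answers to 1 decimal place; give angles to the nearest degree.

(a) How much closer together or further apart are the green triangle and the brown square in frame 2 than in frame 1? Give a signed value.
-4.6

Distance in frame 1: 5.9. Distance in frame 2: 1.3.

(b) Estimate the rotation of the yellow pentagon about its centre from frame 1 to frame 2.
28° counter-clockwise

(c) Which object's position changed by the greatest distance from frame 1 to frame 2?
the brown hexagon

(moved 4.6; next 4.0)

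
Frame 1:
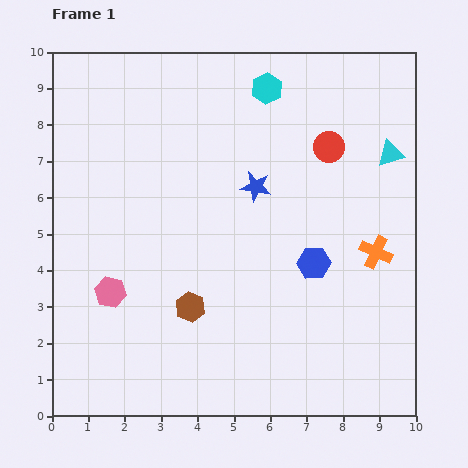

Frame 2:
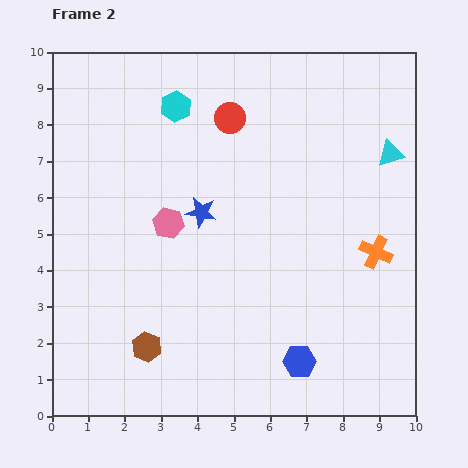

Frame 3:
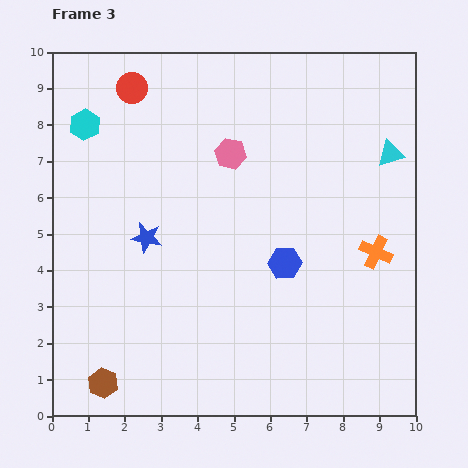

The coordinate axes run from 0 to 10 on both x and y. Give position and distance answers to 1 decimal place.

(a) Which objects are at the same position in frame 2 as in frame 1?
the orange cross, the cyan triangle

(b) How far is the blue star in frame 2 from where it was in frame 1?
1.7

The blue star moved from (5.6, 6.3) to (4.1, 5.6), a distance of √(1.5² + 0.7²) ≈ 1.7.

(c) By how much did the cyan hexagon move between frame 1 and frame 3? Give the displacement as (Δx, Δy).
(-5.0, -1.0)

The cyan hexagon was at (5.9, 9.0) in frame 1 and (0.9, 8.0) in frame 3.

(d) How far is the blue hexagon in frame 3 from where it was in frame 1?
0.8

The blue hexagon moved from (7.2, 4.2) to (6.4, 4.2), a distance of √(0.8² + 0.0²) ≈ 0.8.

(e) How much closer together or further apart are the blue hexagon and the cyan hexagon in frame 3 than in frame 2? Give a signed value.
-1.1

Distance in frame 2: 7.8. Distance in frame 3: 6.7.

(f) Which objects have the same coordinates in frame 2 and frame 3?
the orange cross, the cyan triangle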